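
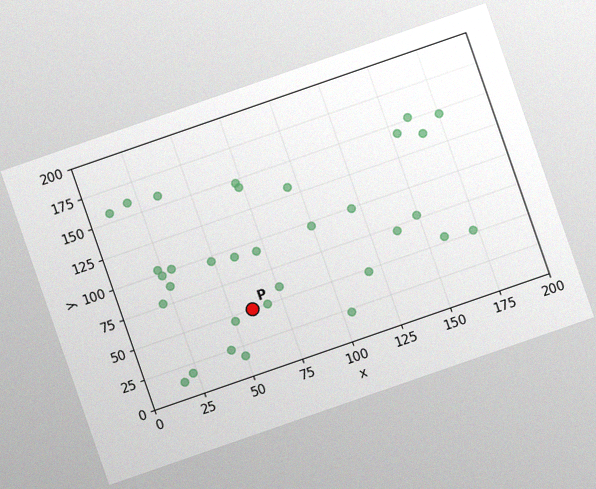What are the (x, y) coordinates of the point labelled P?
The chart is tilted about 19° counter-clockwise, with some photo noise. Following the gridlines from P to each axis, P sits at (60, 50).

(60, 50)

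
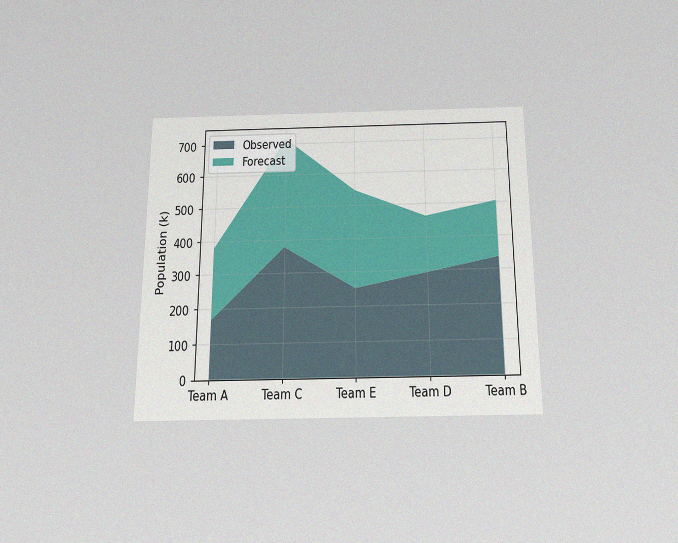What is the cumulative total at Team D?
The chart is viewed slightly from below, with some photo noise. The stacked total at Team D reaches 462k.

462k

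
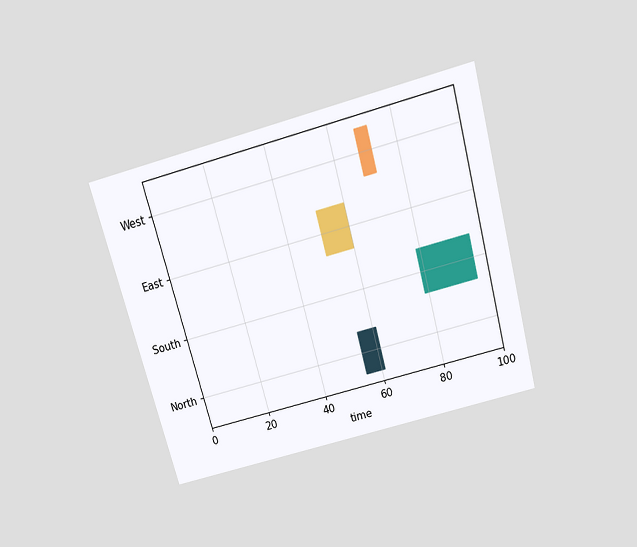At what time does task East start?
51

The chart is tilted about 15° counter-clockwise and viewed slightly from above. The East bar begins at t=51.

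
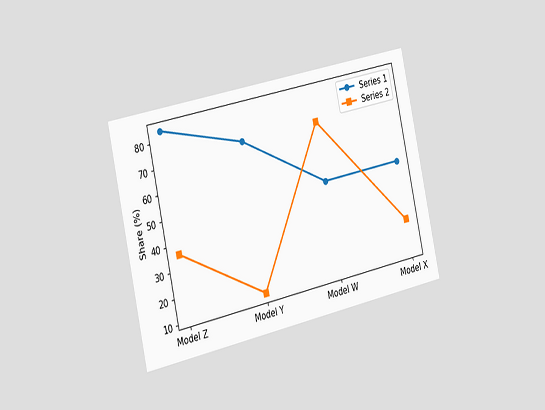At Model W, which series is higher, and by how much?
Series 2, by 24%

The chart is tilted about 12° counter-clockwise and viewed slightly from the left. At Model W, Series 2 sits above the other line by 24%.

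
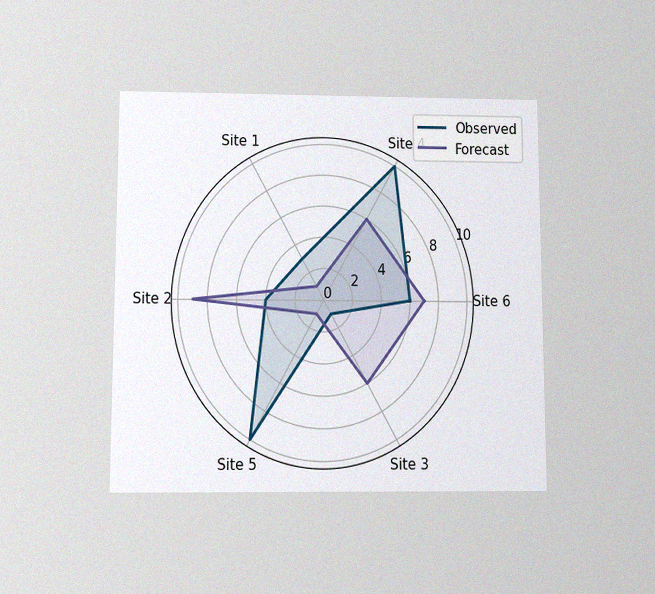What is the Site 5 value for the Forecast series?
1

The chart is viewed slightly from below, with some photo noise. On the Site 5 axis, Forecast reaches 1.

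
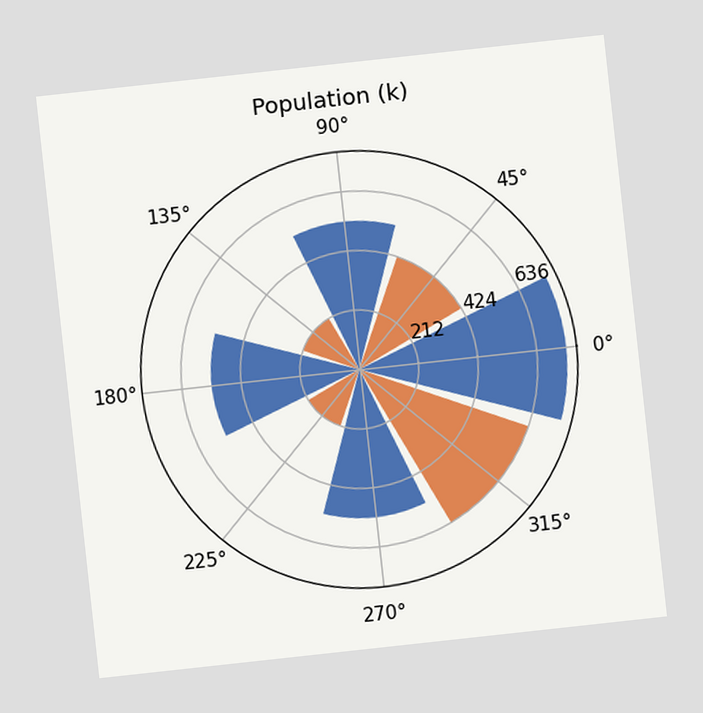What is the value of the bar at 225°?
The chart is tilted about 6° counter-clockwise. The bar at 225° reaches 212k on the radial axis.

212k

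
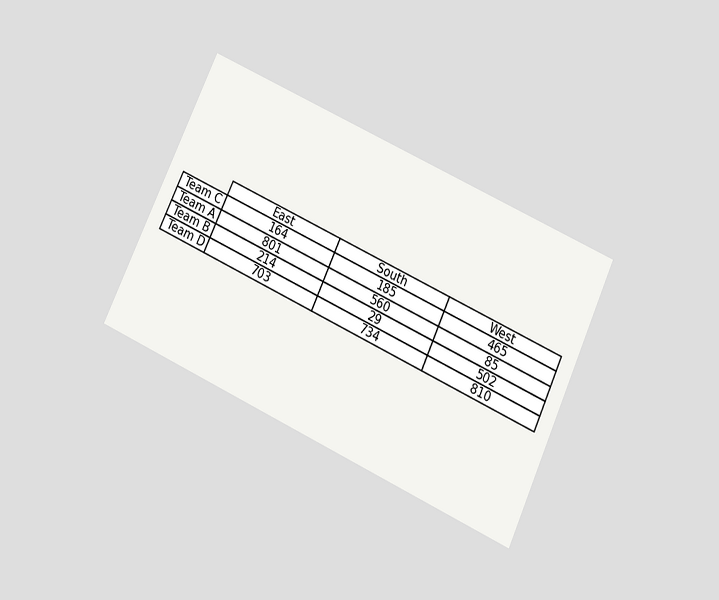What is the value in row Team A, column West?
85

The chart is tilted about 25° clockwise and viewed slightly from below. The (Team A, West) cell reads 85.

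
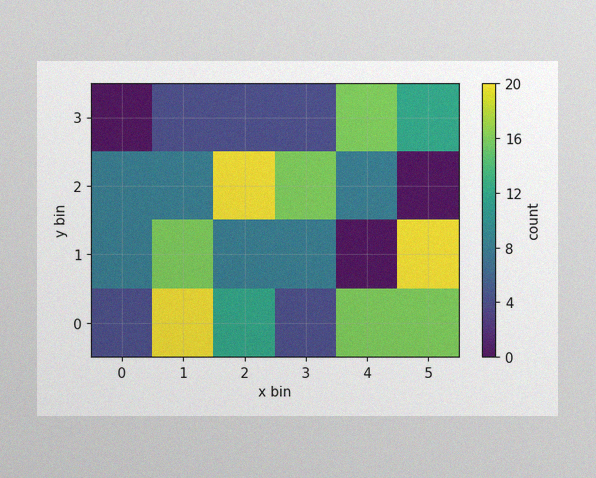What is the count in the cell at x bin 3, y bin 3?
4

The image has some photo noise and uneven lighting. Matching the cell (3, 3) against the colorbar gives 4.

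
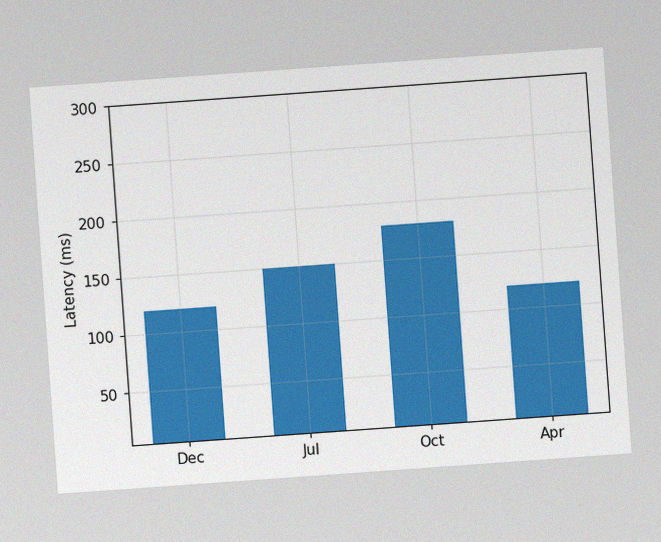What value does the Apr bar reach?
The chart is tilted about 4° counter-clockwise, with some photo noise. Reading along the chart's y-axis, the Apr bar reaches 120ms.

120ms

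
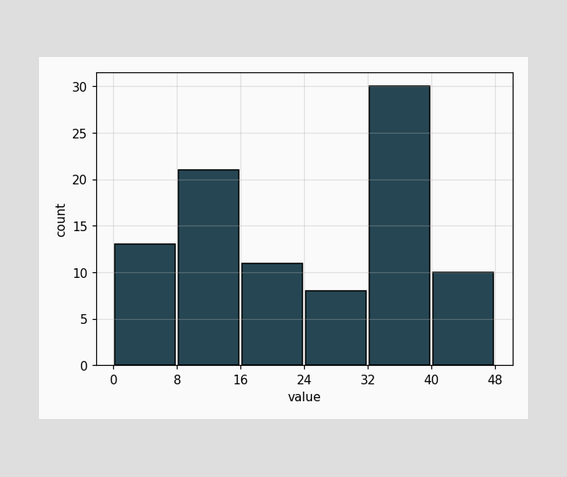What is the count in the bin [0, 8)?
The [0, 8) bin has height 13.

13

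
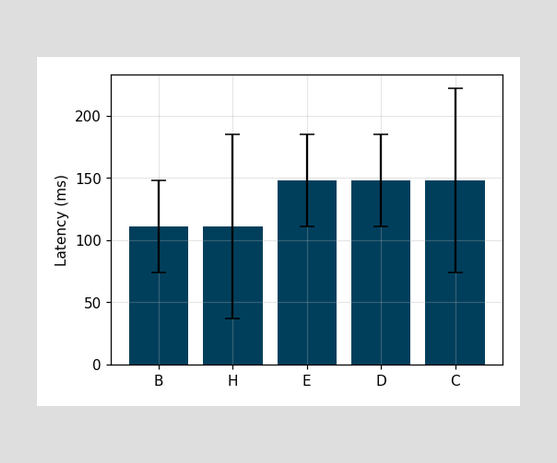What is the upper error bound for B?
The B bar's upper whisker reaches 148ms.

148ms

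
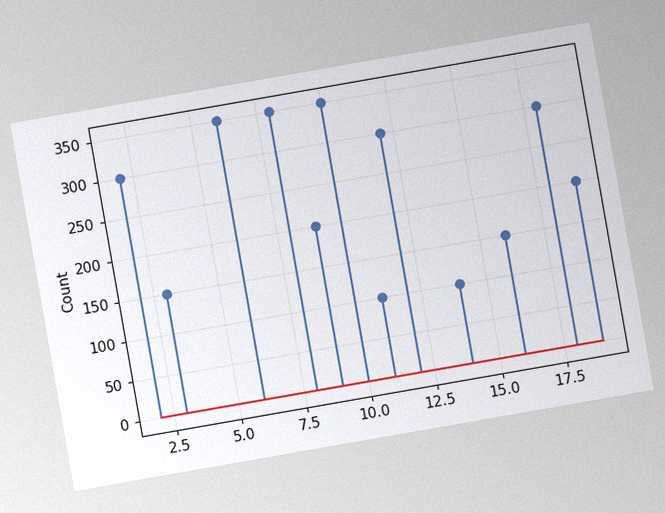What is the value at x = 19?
The chart is tilted about 10° counter-clockwise, with some photo noise. The stem at x=19 reaches 200.

200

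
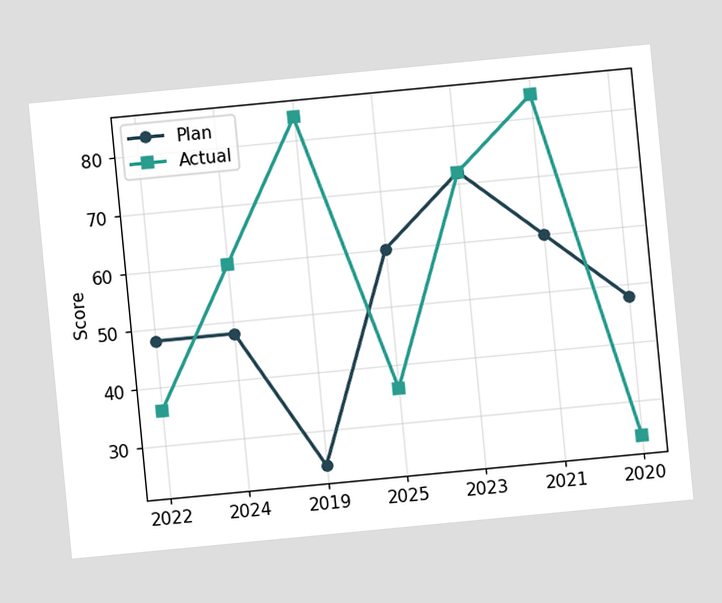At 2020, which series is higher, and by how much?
The chart is tilted about 5° counter-clockwise. At 2020, Plan sits above the other line by 24.

Plan, by 24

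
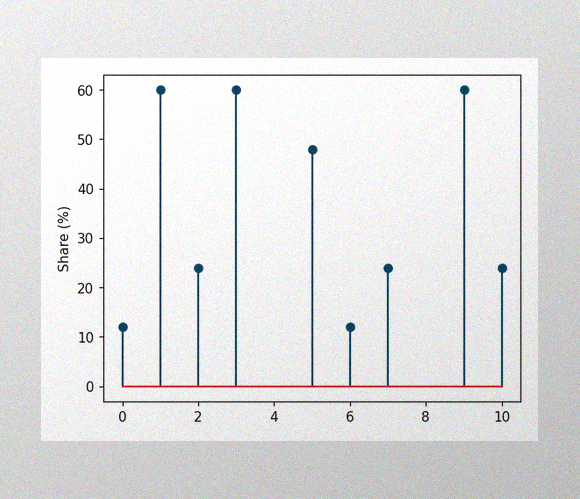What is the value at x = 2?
24%

The image has some photo noise and uneven lighting. The stem at x=2 reaches 24%.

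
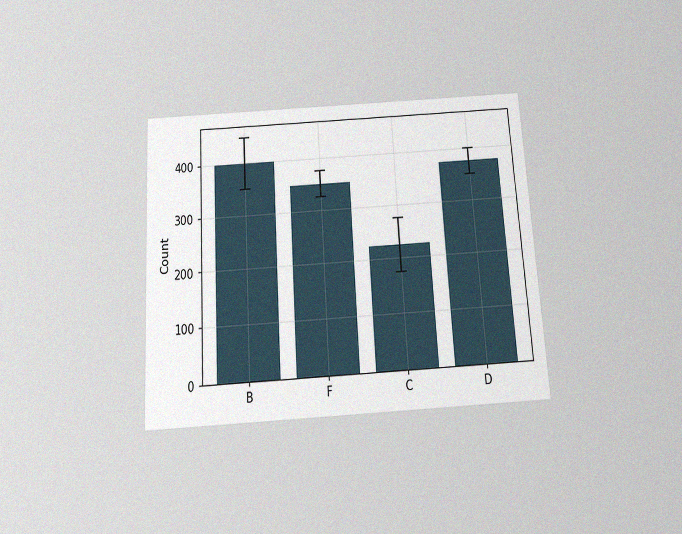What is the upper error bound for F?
375

The chart is tilted about 4° counter-clockwise and viewed slightly from below, with some photo noise. The F bar's upper whisker reaches 375.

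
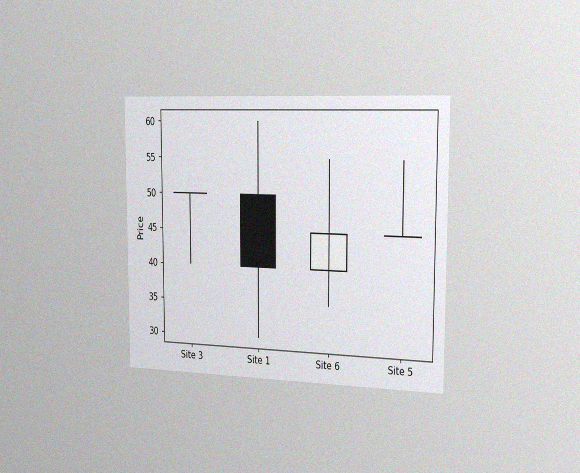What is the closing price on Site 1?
The chart is viewed slightly from the right, with some photo noise. The Site 1 candle closes at 40.

40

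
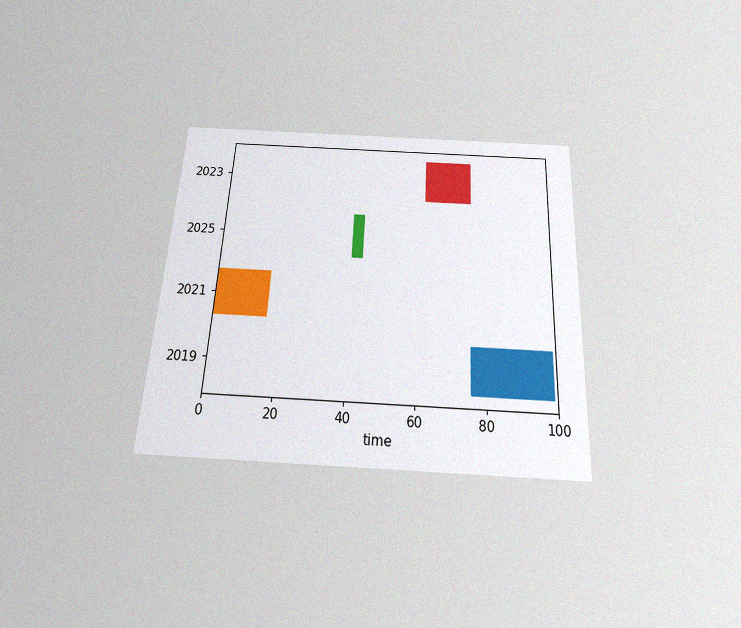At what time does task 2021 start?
0

The chart is tilted about 3° clockwise and viewed slightly from below, with some photo noise. The 2021 bar begins at t=0.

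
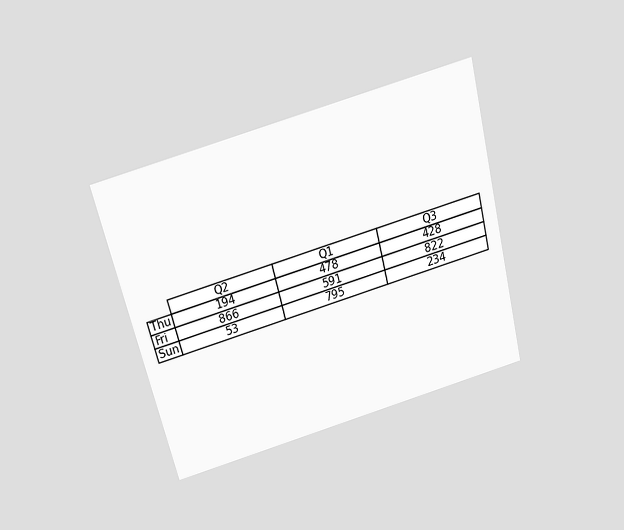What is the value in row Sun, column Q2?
53

The chart is tilted about 14° counter-clockwise and viewed slightly from above. The (Sun, Q2) cell reads 53.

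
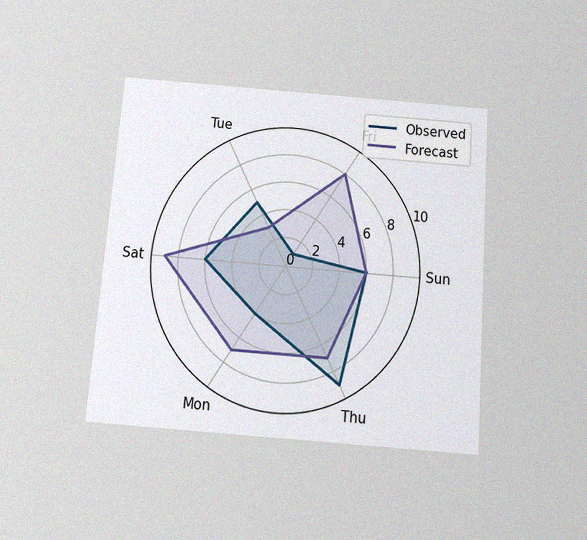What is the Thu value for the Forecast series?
7

The chart is tilted about 4° clockwise and viewed slightly from below, with some photo noise. On the Thu axis, Forecast reaches 7.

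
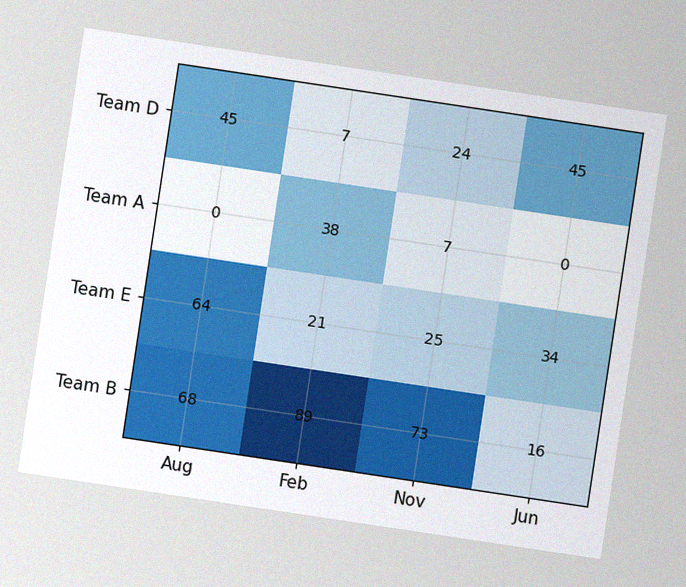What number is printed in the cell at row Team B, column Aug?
68

The chart is tilted about 9° clockwise, with some photo noise. The (Team B, Aug) cell reads 68.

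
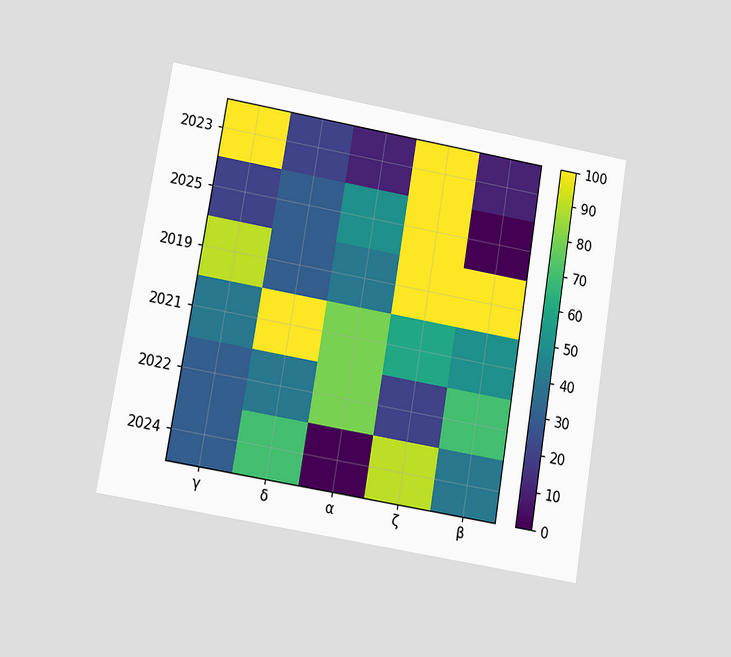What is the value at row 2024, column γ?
30

The chart is tilted about 9° clockwise and viewed slightly from below. Matching cell (2024, γ) against the colorbar gives 30.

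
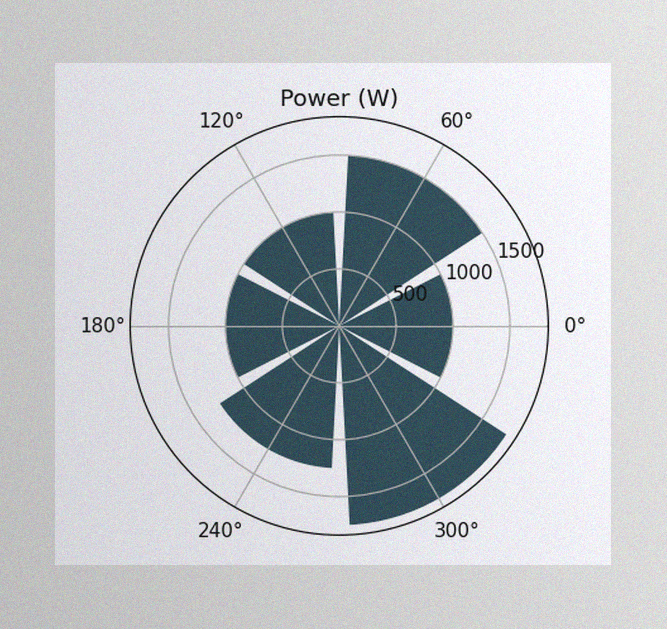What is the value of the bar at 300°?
The image has some photo noise and uneven lighting. The bar at 300° reaches 1750W on the radial axis.

1750W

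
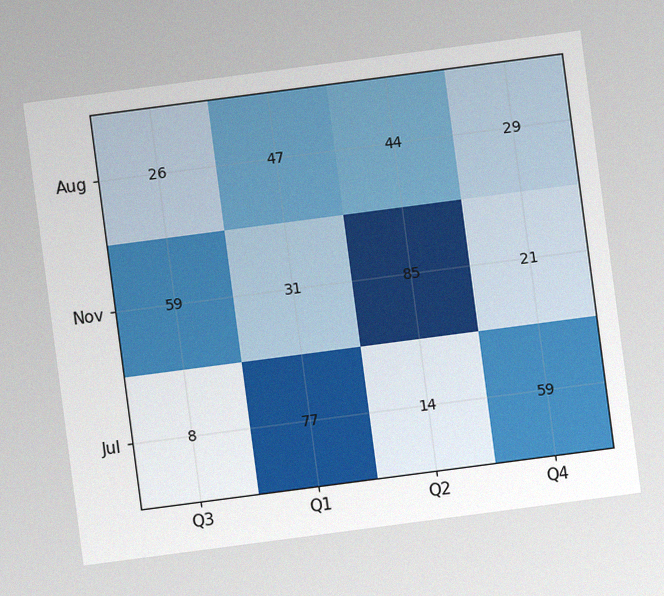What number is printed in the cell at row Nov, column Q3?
The chart is tilted about 7° counter-clockwise, with some photo noise. The (Nov, Q3) cell reads 59.

59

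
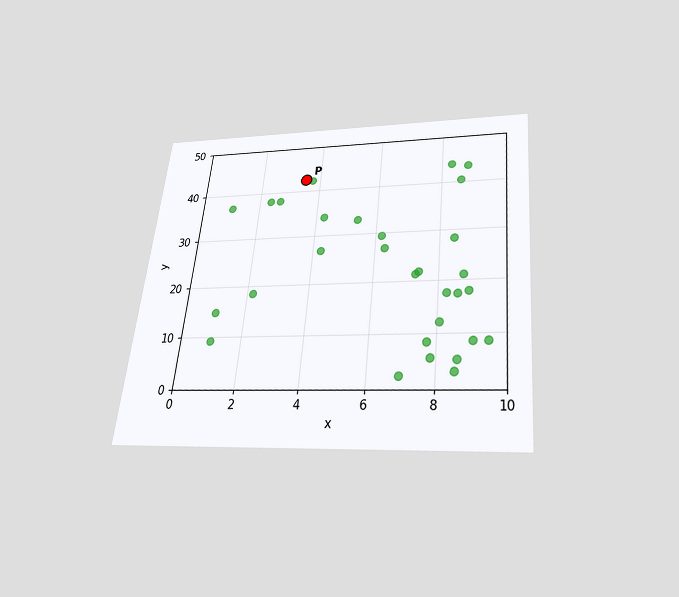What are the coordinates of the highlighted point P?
(3.5, 42.5)

The chart is tilted about 6° clockwise and viewed slightly from below. Following the gridlines from P to each axis, P sits at (3.5, 42.5).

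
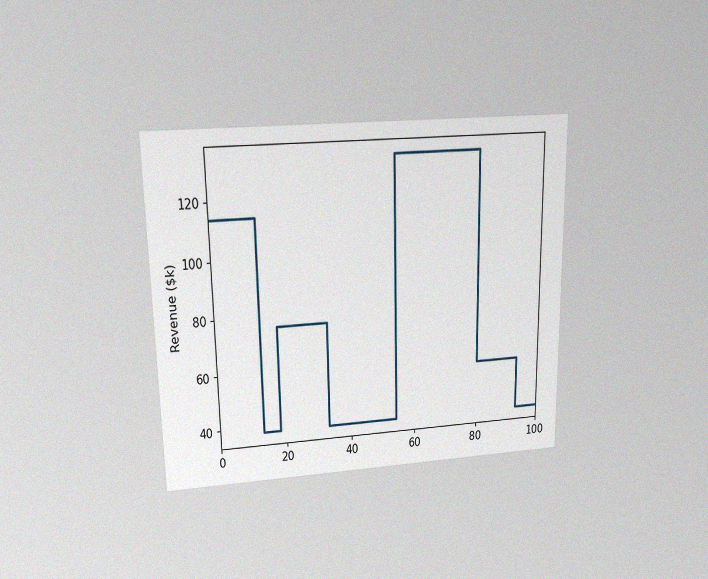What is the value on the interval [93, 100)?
$38k

The chart is viewed slightly from above, with some photo noise. On [93, 100) the step sits at $38k.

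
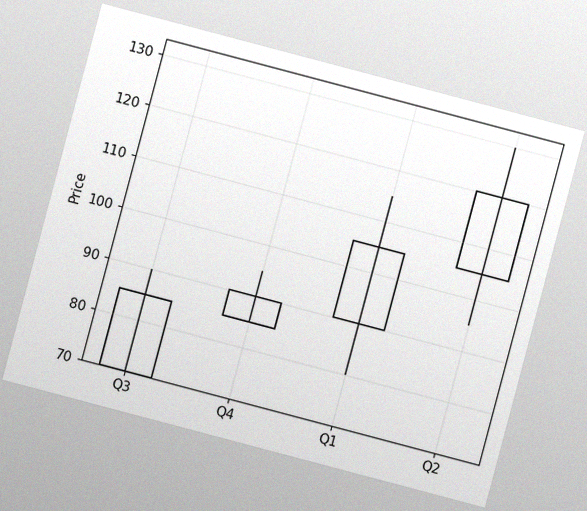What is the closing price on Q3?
The chart is tilted about 15° clockwise, with some photo noise. The Q3 candle closes at 85.

85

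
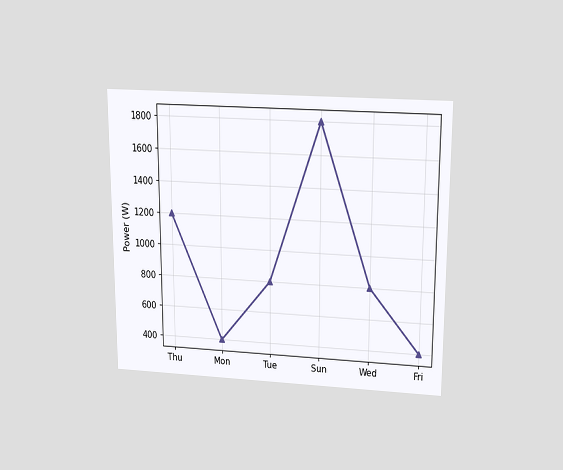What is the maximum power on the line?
1800W

The chart is viewed slightly from above. The highest point is at Sun, and reading across to the y-axis gives 1800W.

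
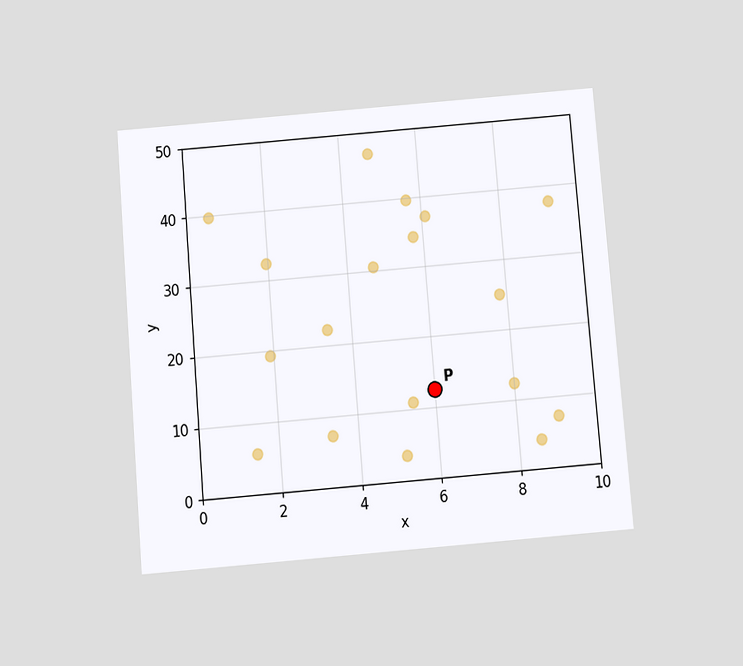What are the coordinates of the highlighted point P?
The chart is tilted about 5° counter-clockwise and viewed slightly from below. Following the gridlines from P to each axis, P sits at (6, 12.5).

(6, 12.5)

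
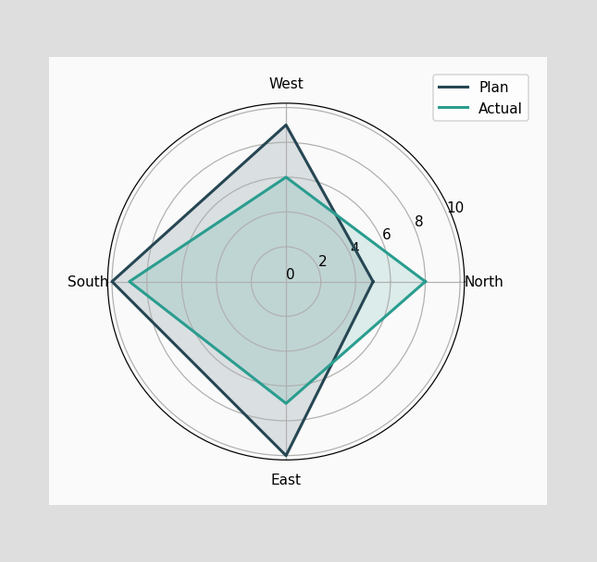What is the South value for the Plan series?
10

On the South axis, Plan reaches 10.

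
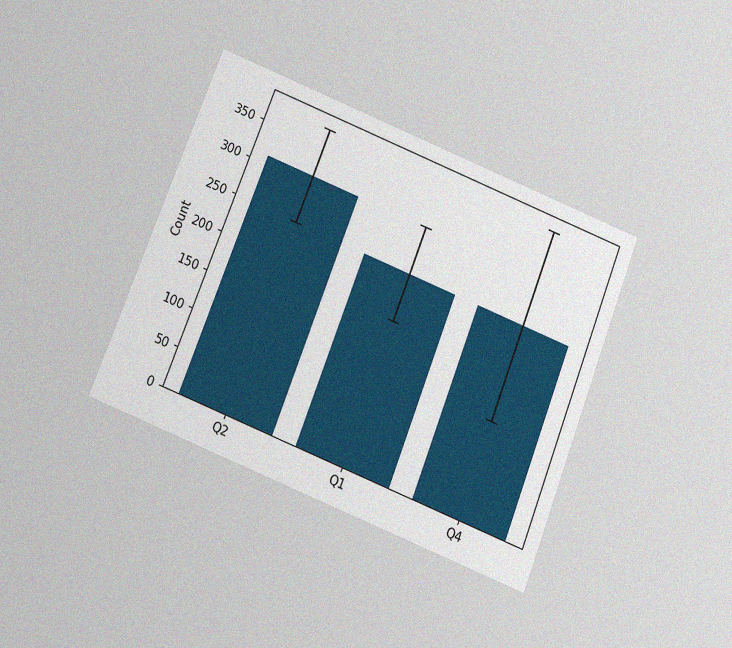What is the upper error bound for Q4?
372

The chart is tilted about 21° clockwise and viewed slightly from below, with some photo noise. The Q4 bar's upper whisker reaches 372.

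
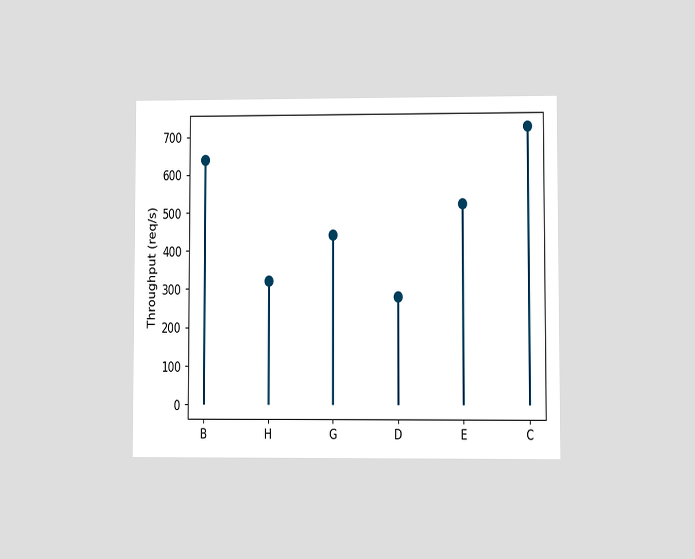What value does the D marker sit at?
The chart is viewed at a slight angle. The D marker sits at 280req/s.

280req/s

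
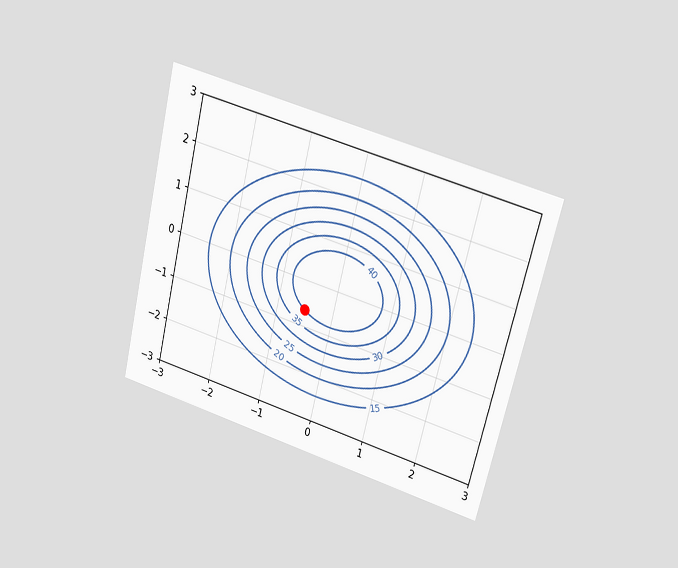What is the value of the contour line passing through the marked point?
40

The chart is tilted about 14° clockwise and viewed at a slight angle. The marked point sits on the contour labelled 40.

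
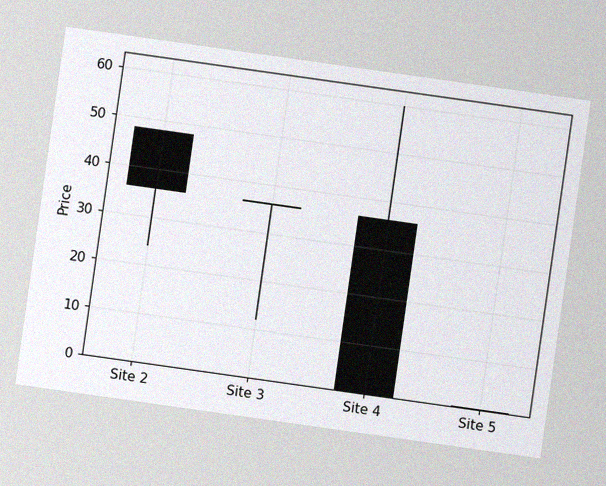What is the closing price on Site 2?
36

The chart is tilted about 8° clockwise, with some photo noise. The Site 2 candle closes at 36.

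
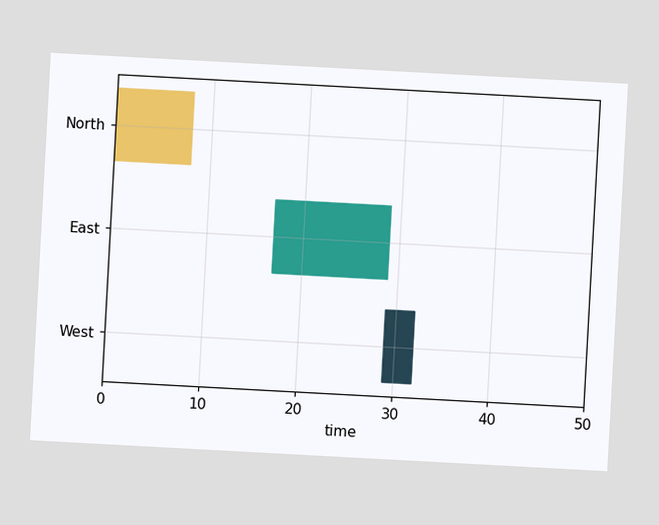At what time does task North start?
0

The chart is tilted about 3° clockwise. The North bar begins at t=0.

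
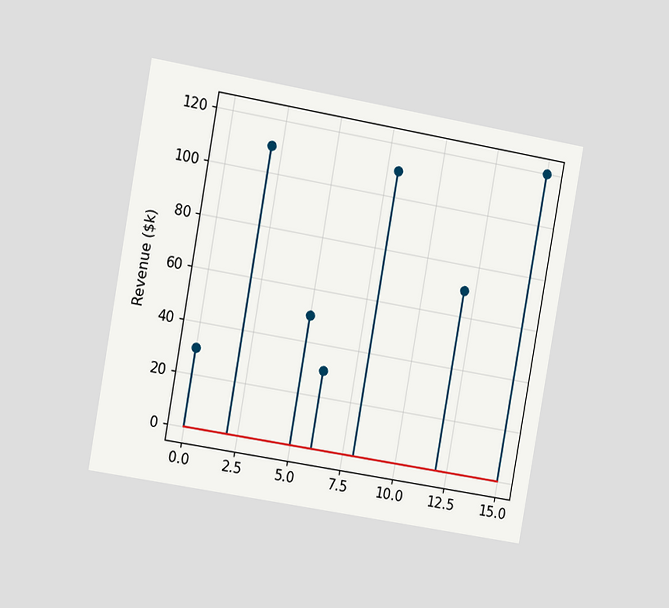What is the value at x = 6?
The chart is tilted about 10° clockwise and viewed slightly from the left. The stem at x=6 reaches $30k.

$30k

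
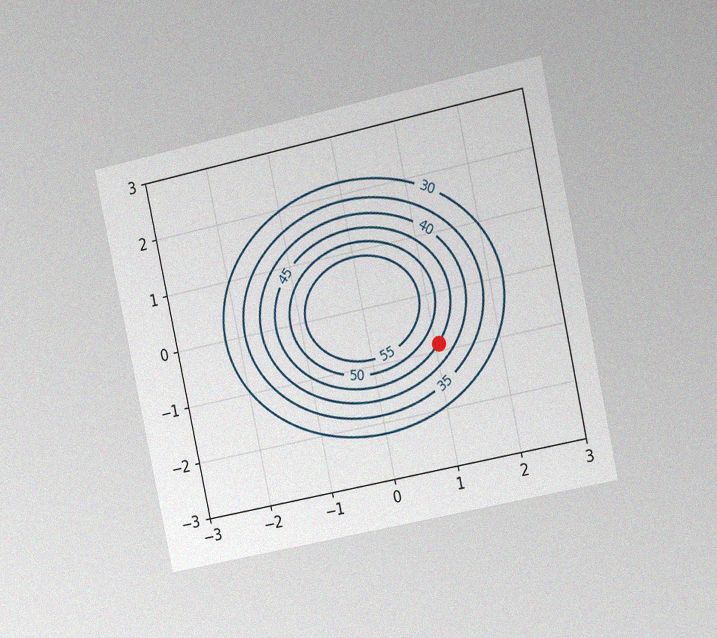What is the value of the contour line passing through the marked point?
The chart is tilted about 12° counter-clockwise and viewed slightly from the right, with some photo noise. The marked point sits on the contour labelled 45.

45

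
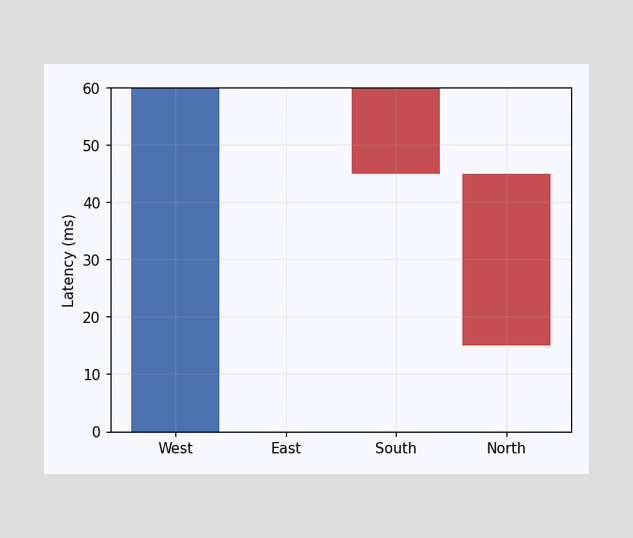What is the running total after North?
15ms

After North the running total reaches 15ms.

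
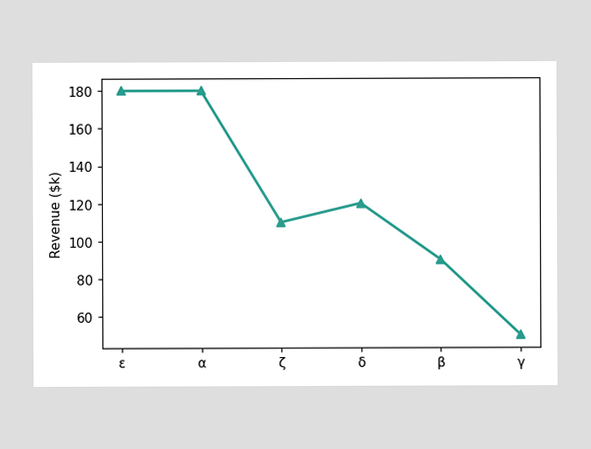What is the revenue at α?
At α, the line is at $180k.

$180k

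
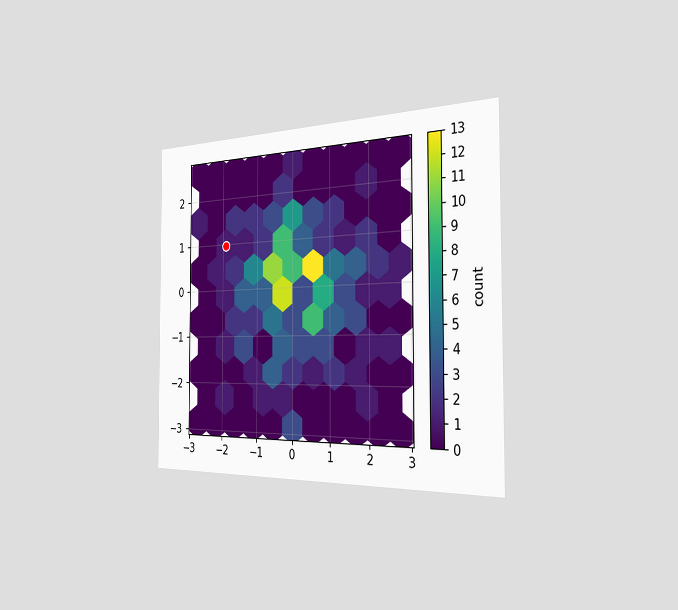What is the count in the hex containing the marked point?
The chart is viewed slightly from the right. The marked hex reads 1 on the colorbar.

1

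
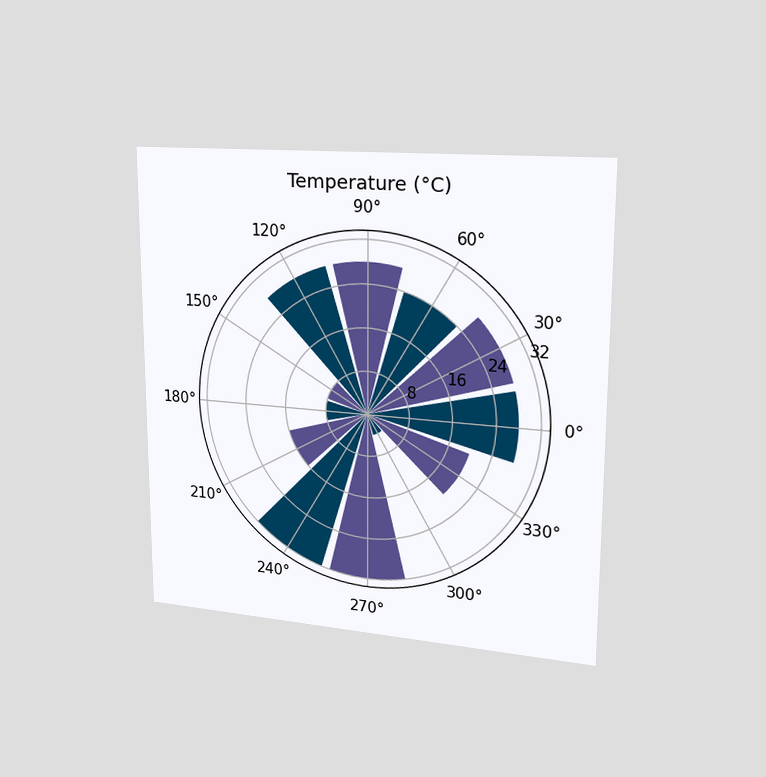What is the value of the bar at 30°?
The chart is viewed slightly from the right. The bar at 30° reaches 28°C on the radial axis.

28°C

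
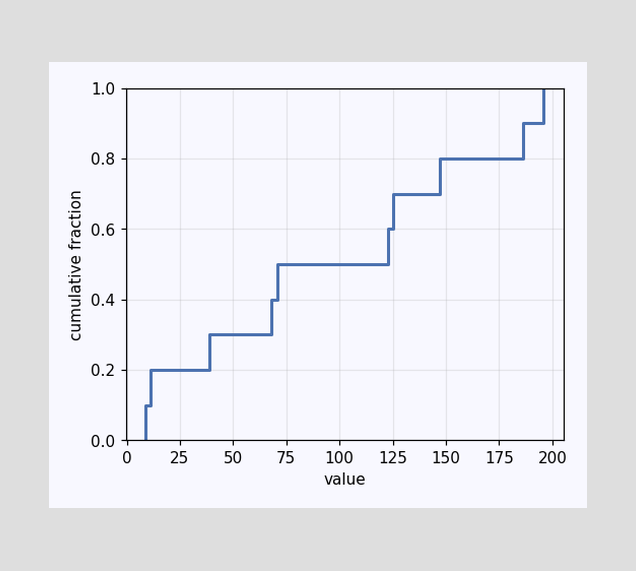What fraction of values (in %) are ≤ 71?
50%

At x=71 the ECDF step is at 50%.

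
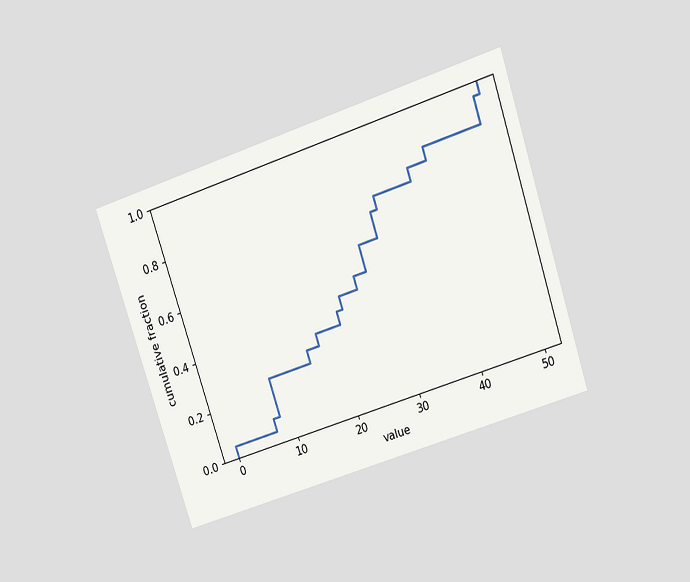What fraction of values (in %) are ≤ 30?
The chart is tilted about 18° counter-clockwise and viewed slightly from above. At x=30 the ECDF step is at 70%.

70%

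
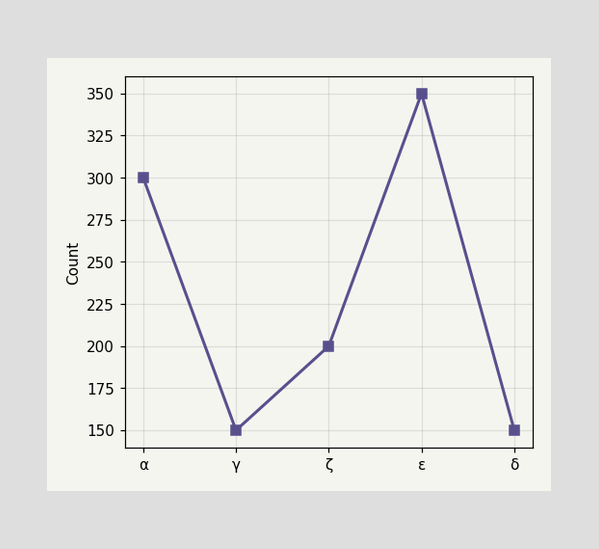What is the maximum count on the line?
The highest point is at ε, and reading across to the y-axis gives 350.

350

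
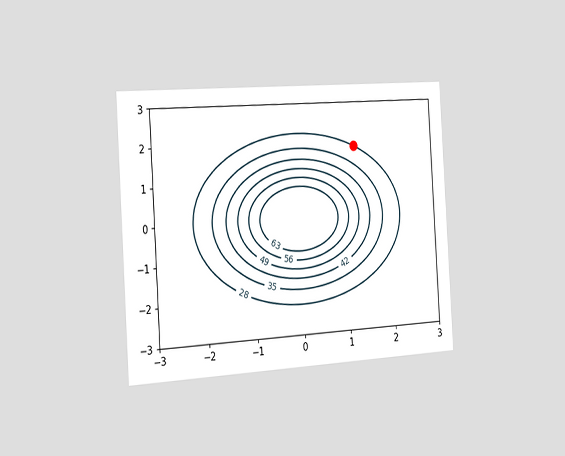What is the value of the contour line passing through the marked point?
28

The chart is tilted about 3° counter-clockwise and viewed slightly from the left. The marked point sits on the contour labelled 28.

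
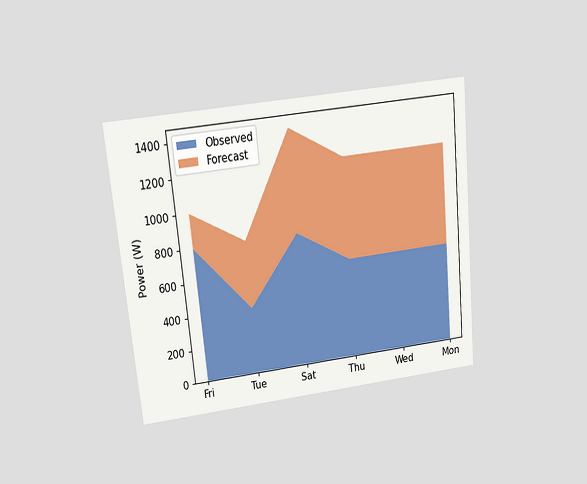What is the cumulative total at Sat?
1400W

The chart is tilted about 6° counter-clockwise and viewed slightly from above. The stacked total at Sat reaches 1400W.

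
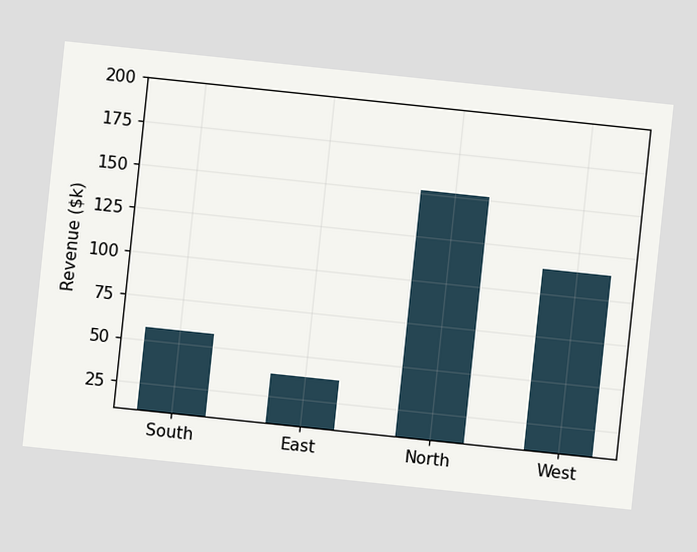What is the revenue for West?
The chart is tilted about 6° clockwise. Reading along the chart's y-axis, the West bar reaches $114k.

$114k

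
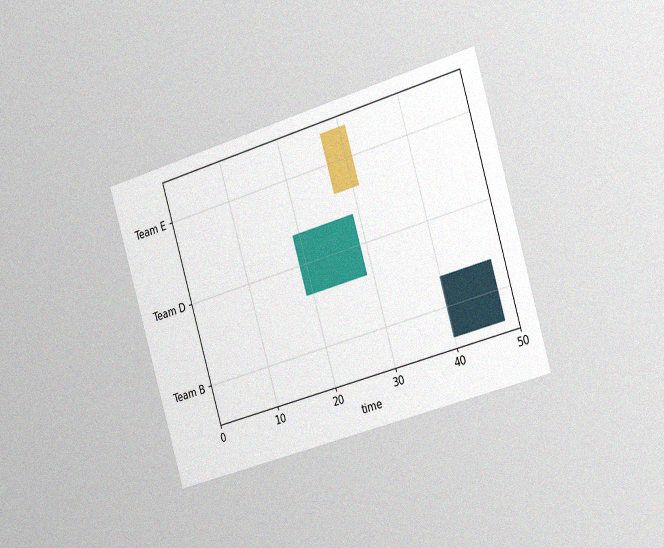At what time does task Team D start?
19

The chart is tilted about 17° counter-clockwise and viewed slightly from the right, with some photo noise. The Team D bar begins at t=19.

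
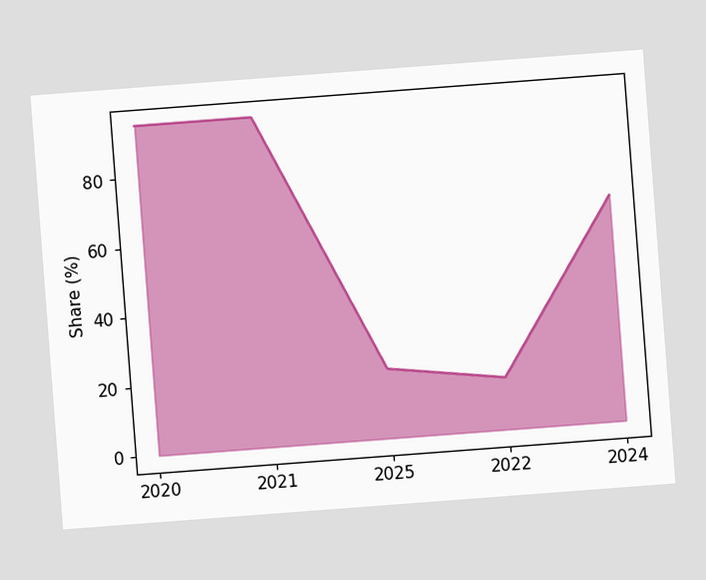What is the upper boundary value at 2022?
The chart is tilted about 4° counter-clockwise. At 2022 the upper boundary is at 15%.

15%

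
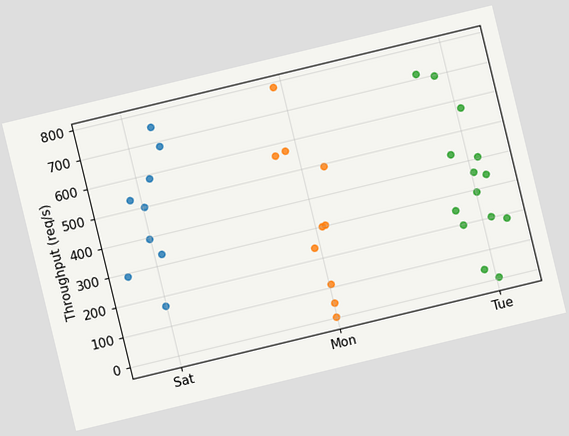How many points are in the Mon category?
The chart is tilted about 14° counter-clockwise. Counting the markers in the Mon column gives 10.

10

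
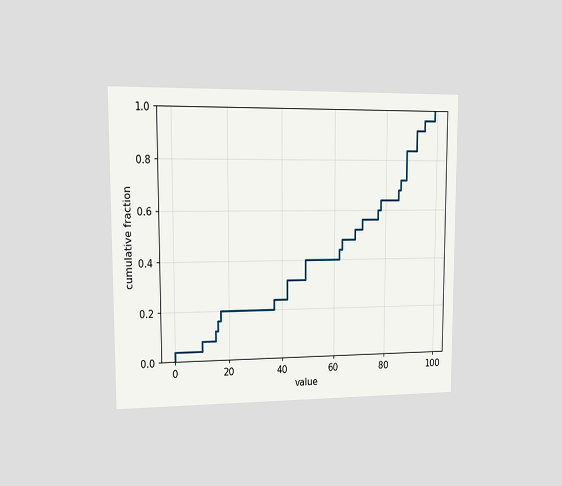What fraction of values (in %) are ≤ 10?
8%

The chart is viewed at a slight angle. At x=10 the ECDF step is at 8%.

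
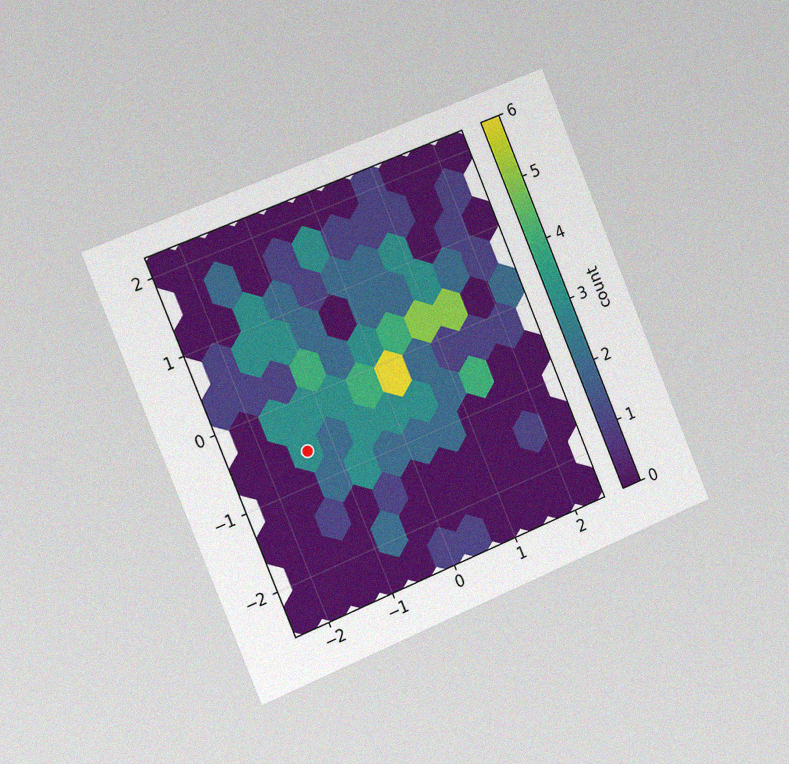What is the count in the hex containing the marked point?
3

The chart is tilted about 23° counter-clockwise and viewed slightly from the left, with some photo noise. The marked hex reads 3 on the colorbar.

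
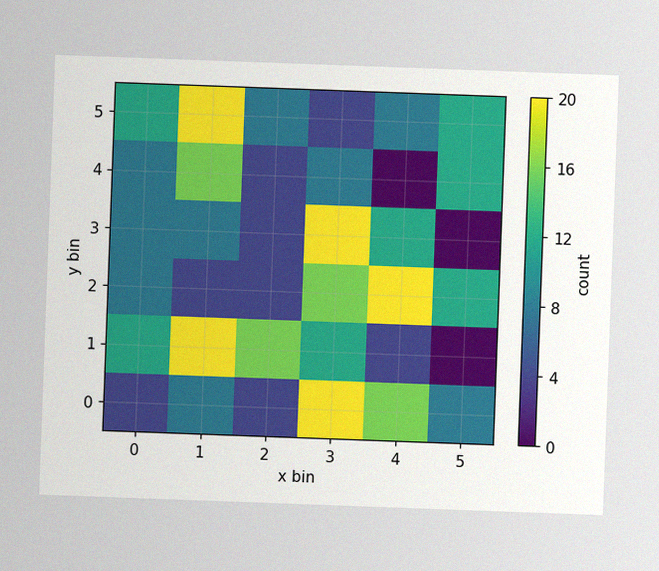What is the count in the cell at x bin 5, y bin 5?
The chart is tilted about 2° clockwise, with some photo noise. Matching the cell (5, 5) against the colorbar gives 12.

12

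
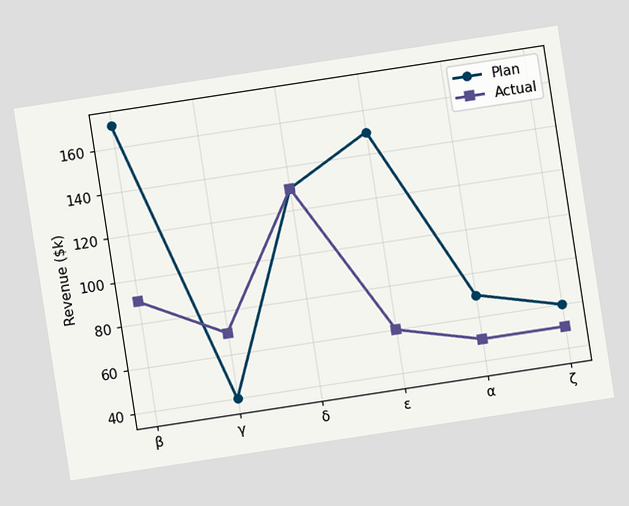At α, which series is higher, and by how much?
The chart is tilted about 9° counter-clockwise. At α, Plan sits above the other line by $20k.

Plan, by $20k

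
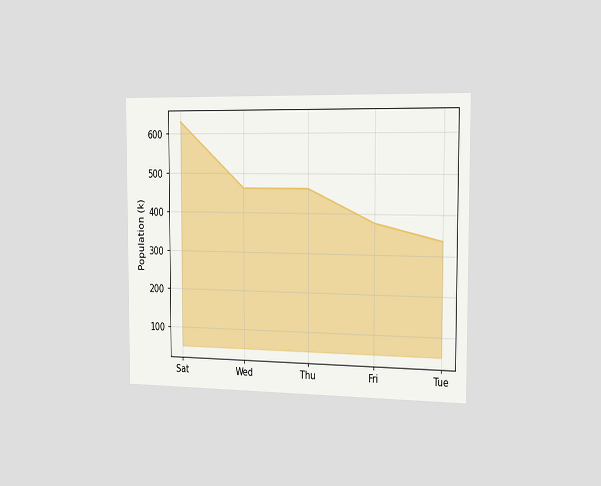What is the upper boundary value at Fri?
378k

The chart is viewed slightly from the right. At Fri the upper boundary is at 378k.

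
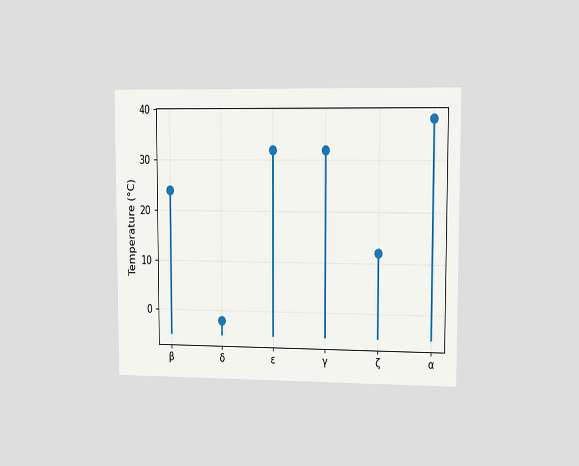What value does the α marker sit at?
The chart is viewed slightly from the right. The α marker sits at 38°C.

38°C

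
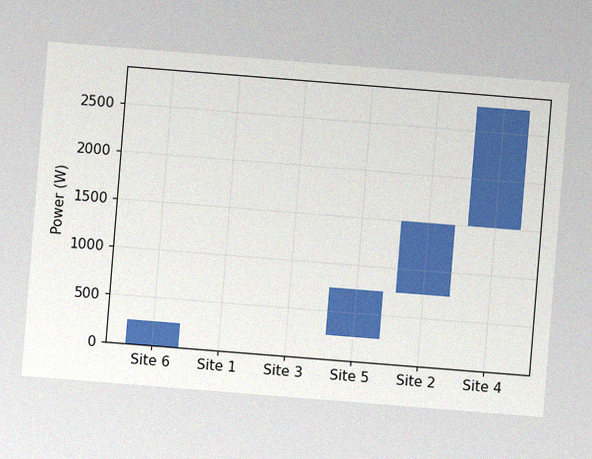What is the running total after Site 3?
250W

The chart is tilted about 5° clockwise, with some photo noise. After Site 3 the running total reaches 250W.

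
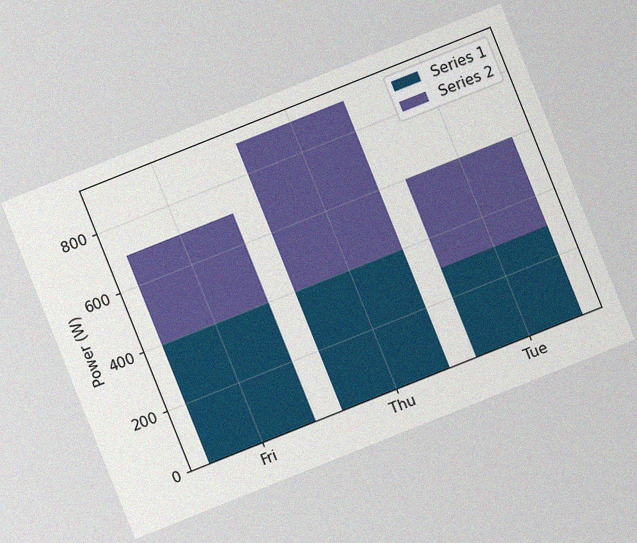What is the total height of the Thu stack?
The chart is tilted about 22° counter-clockwise, with some photo noise. The Thu stack's top reaches 900W on the y-axis.

900W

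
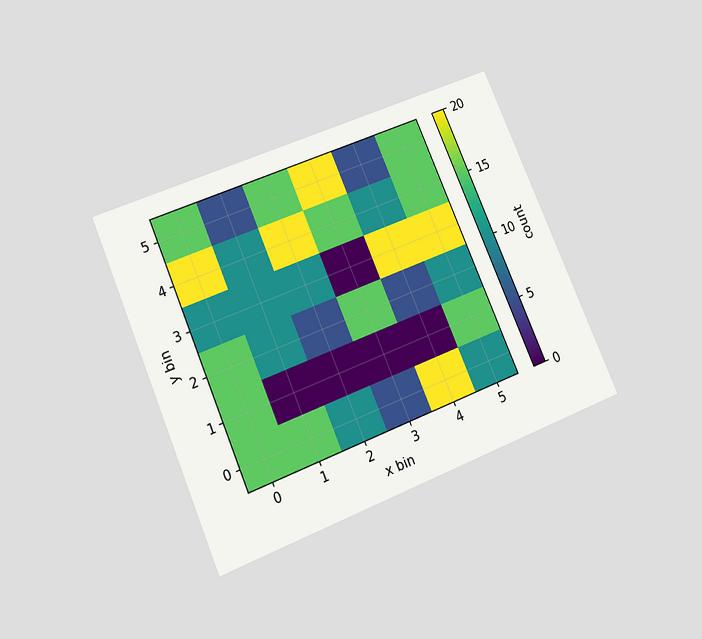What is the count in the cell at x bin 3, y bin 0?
The chart is tilted about 23° counter-clockwise and viewed slightly from below. Matching the cell (3, 0) against the colorbar gives 5.

5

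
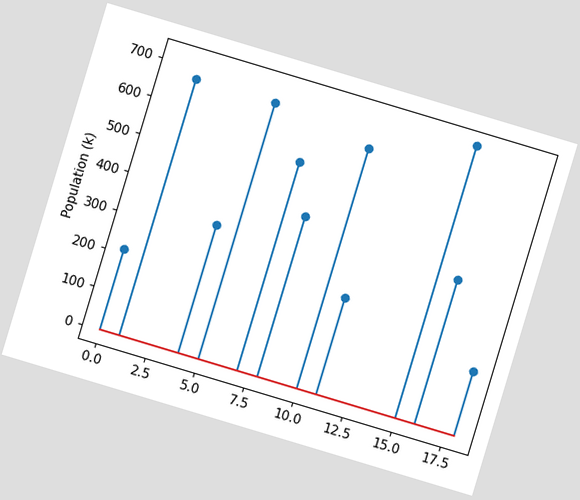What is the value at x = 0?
The chart is tilted about 17° clockwise. The stem at x=0 reaches 210k.

210k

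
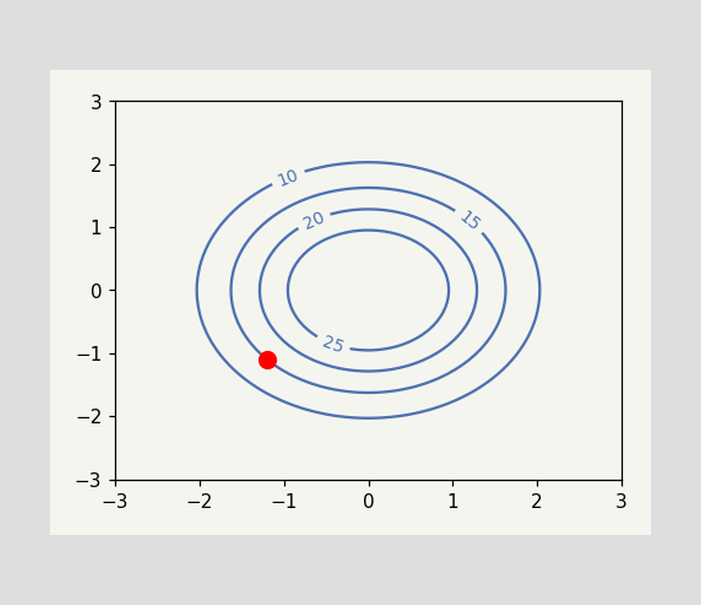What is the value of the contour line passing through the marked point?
The marked point sits on the contour labelled 15.

15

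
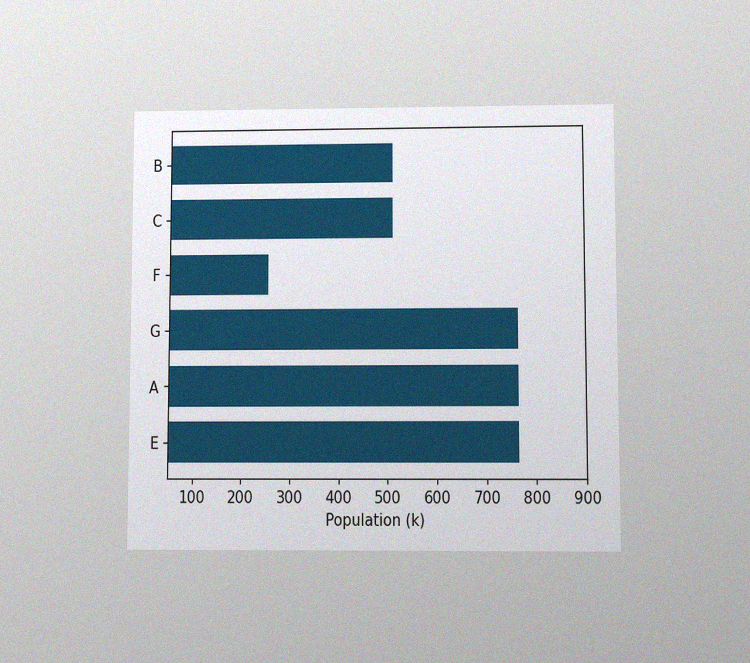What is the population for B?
The chart is viewed at a slight angle, with some photo noise. Reading along the chart's x-axis, the B bar reaches 510k.

510k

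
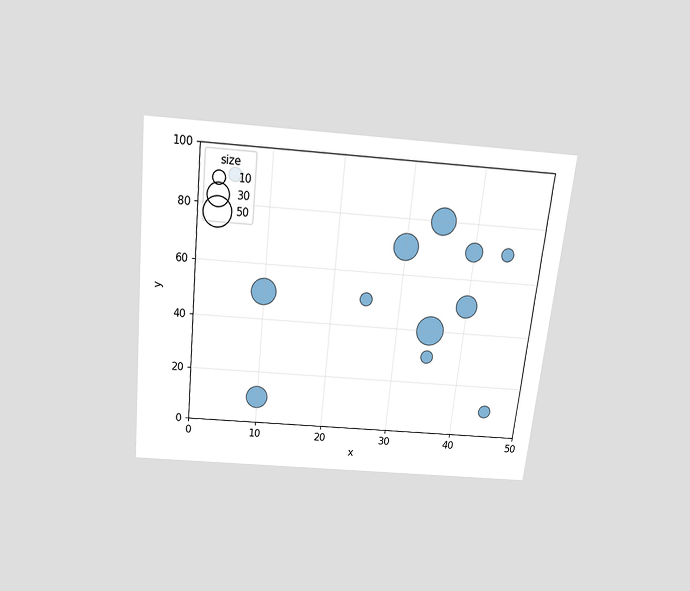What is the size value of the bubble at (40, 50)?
The chart is tilted about 6° clockwise and viewed slightly from above. Matching the bubble at (40, 50) against the size legend gives 30.

30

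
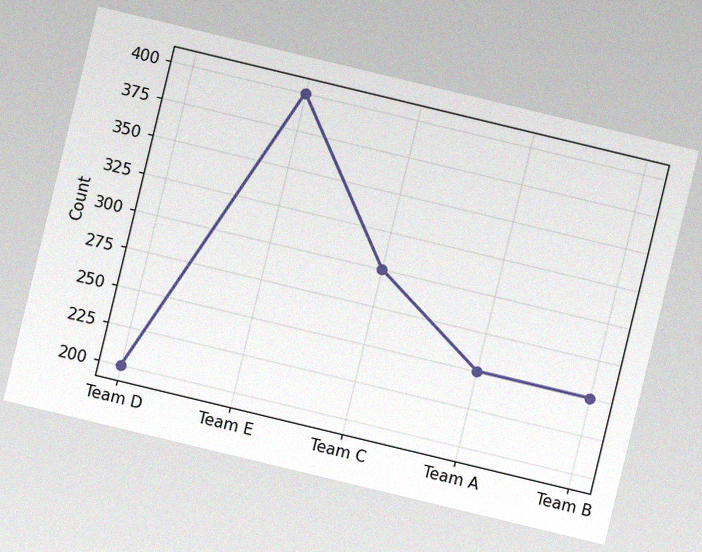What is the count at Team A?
250

The chart is tilted about 14° clockwise, with some photo noise. At Team A, the line is at 250.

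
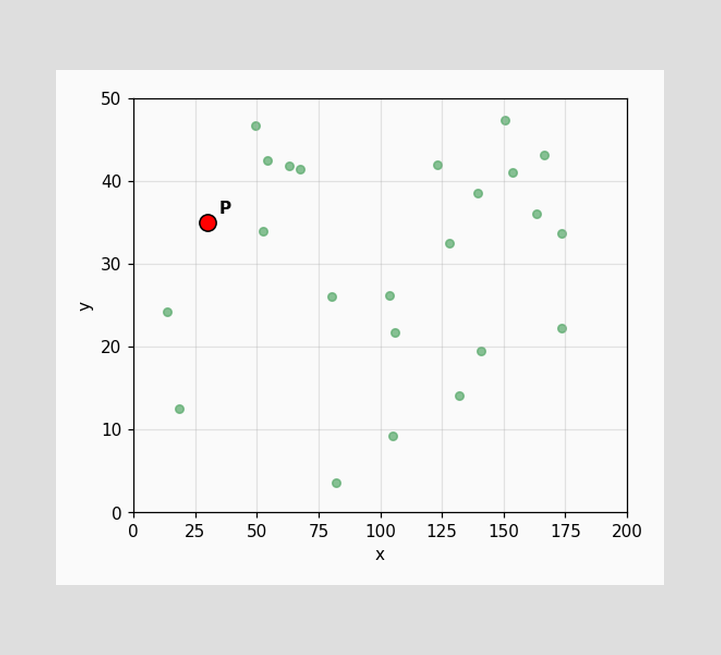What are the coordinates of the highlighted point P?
(30, 35)

Following the gridlines from P to each axis, P sits at (30, 35).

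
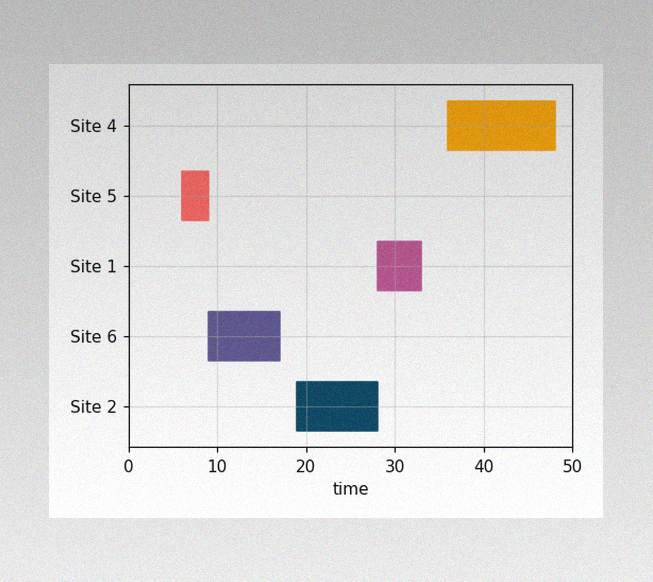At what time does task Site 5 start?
The image has some photo noise and uneven lighting. The Site 5 bar begins at t=6.

6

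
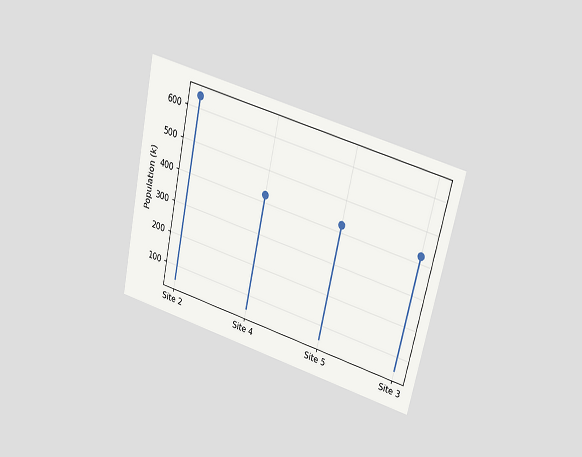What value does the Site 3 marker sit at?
424k

The chart is tilted about 13° clockwise and viewed slightly from above. The Site 3 marker sits at 424k.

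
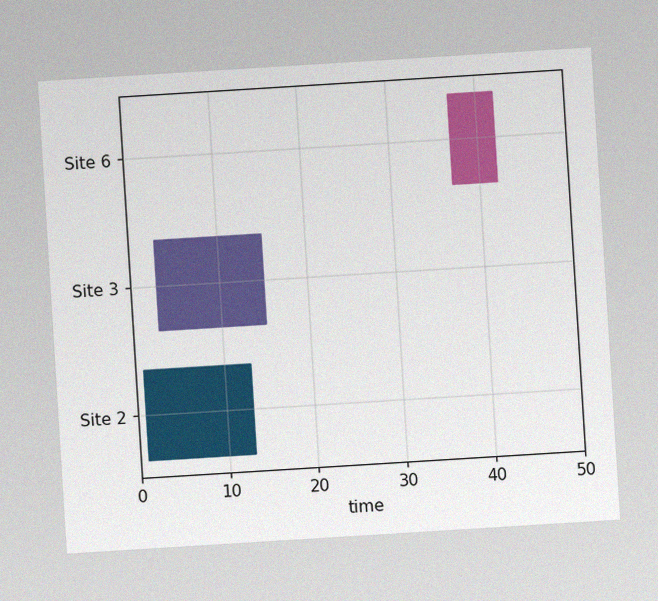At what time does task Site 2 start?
1

The chart is tilted about 4° counter-clockwise, with some photo noise. The Site 2 bar begins at t=1.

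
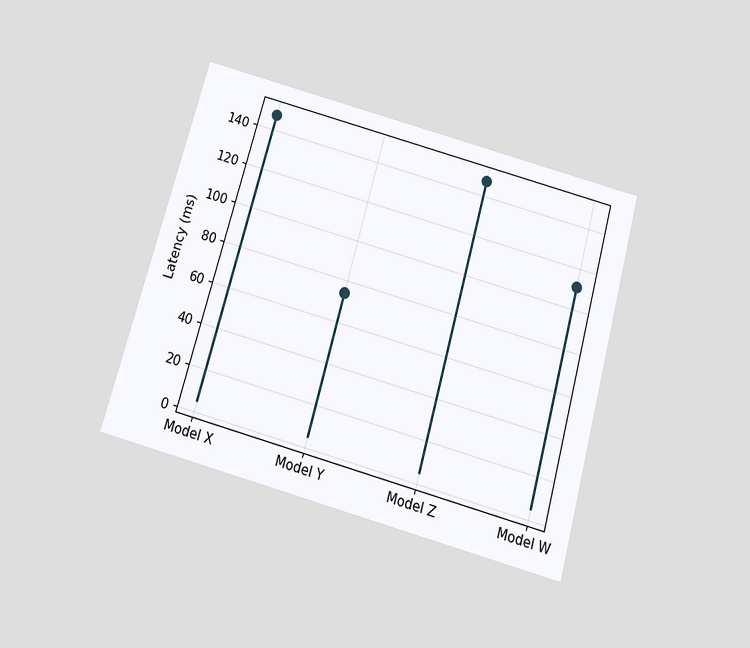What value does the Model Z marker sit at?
The chart is tilted about 15° clockwise and viewed slightly from below. The Model Z marker sits at 148ms.

148ms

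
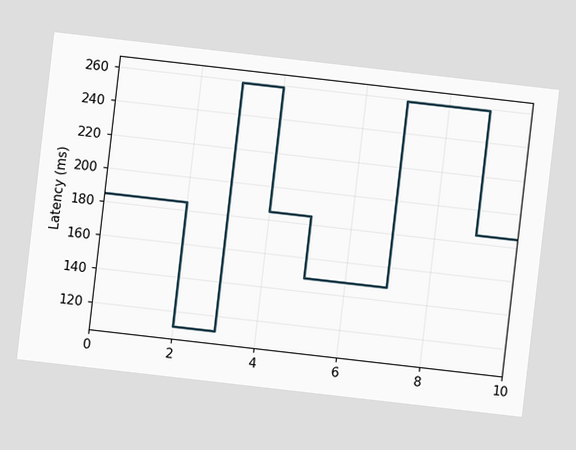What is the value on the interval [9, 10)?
The chart is tilted about 7° clockwise. On [9, 10) the step sits at 185ms.

185ms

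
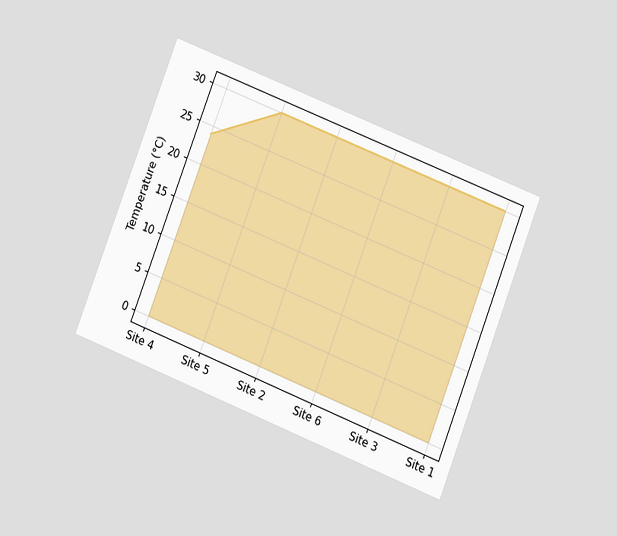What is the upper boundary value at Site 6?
30°C

The chart is tilted about 21° clockwise and viewed at a slight angle. At Site 6 the upper boundary is at 30°C.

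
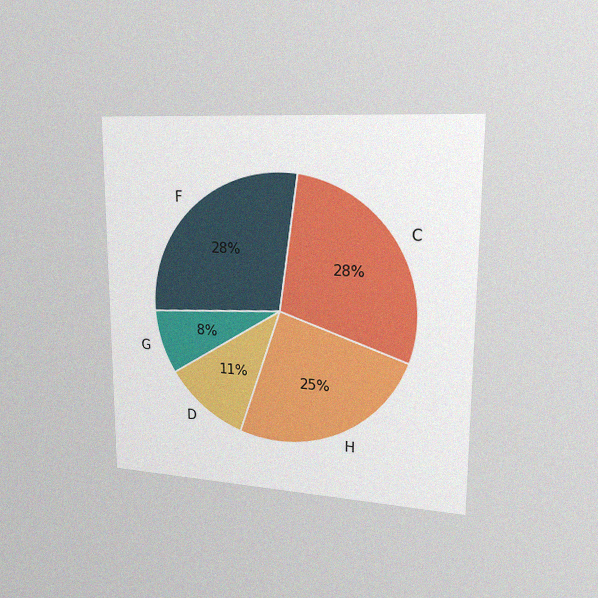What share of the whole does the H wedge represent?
25%

The chart is viewed slightly from the right, with some photo noise. The H slice takes up 25% of the pie.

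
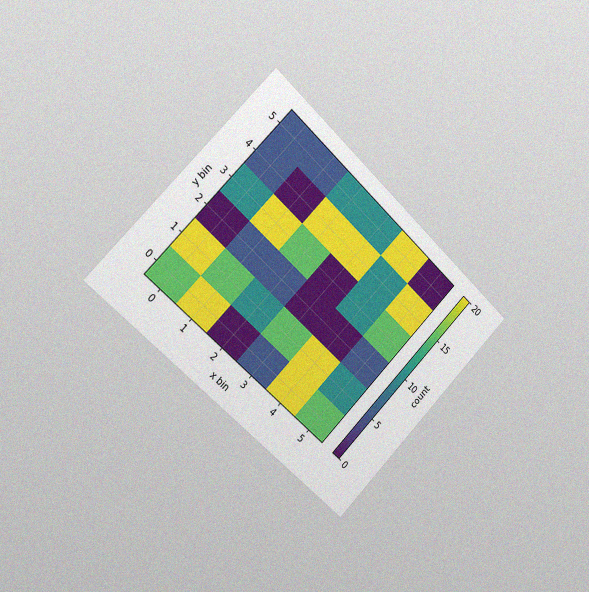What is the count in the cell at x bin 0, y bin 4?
The chart is tilted about 45° clockwise and viewed slightly from the left, with some photo noise. Matching the cell (0, 4) against the colorbar gives 5.

5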